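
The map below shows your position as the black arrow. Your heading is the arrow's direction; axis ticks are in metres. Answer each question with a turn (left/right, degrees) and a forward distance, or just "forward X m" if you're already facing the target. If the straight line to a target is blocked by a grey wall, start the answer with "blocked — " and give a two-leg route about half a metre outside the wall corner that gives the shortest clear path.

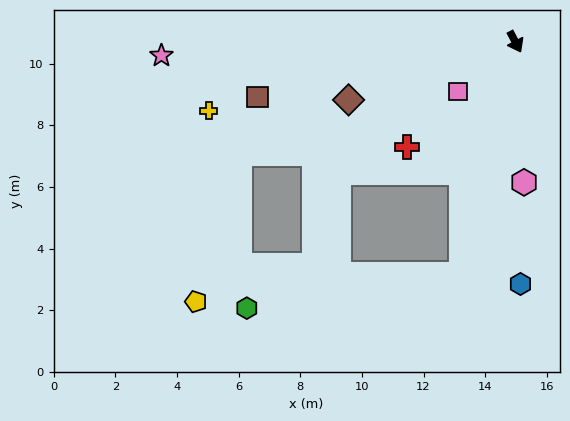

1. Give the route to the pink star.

turn right 115°, forward 11.5 m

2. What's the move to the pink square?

turn right 77°, forward 2.5 m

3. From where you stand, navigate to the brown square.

turn right 106°, forward 8.5 m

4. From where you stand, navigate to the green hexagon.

blocked — turn right 41°, forward 7.8 m, then turn right 68°, forward 7.1 m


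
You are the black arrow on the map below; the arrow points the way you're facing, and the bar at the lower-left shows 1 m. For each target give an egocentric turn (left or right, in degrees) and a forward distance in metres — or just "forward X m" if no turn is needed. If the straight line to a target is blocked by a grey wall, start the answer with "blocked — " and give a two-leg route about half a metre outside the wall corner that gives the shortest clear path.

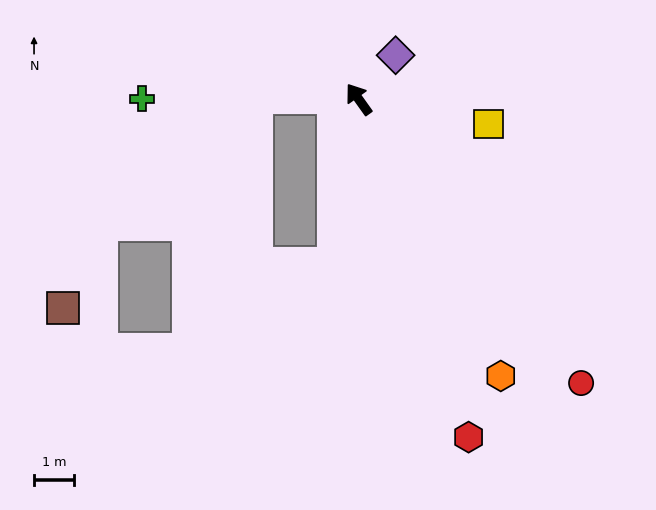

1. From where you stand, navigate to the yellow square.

turn right 136°, forward 3.3 m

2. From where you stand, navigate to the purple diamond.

turn right 76°, forward 1.4 m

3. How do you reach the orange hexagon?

turn left 172°, forward 7.8 m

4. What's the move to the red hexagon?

turn left 163°, forward 8.9 m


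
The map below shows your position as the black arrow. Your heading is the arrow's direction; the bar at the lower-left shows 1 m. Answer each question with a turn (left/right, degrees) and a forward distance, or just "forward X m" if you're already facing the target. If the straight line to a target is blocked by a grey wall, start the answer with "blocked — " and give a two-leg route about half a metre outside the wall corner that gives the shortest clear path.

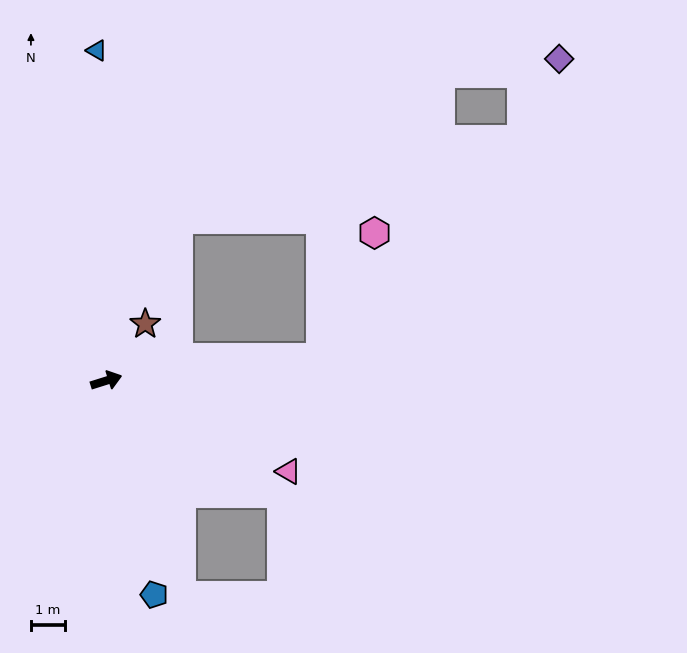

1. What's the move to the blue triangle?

turn left 74°, forward 9.7 m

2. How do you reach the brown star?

turn left 38°, forward 2.0 m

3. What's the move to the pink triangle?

turn right 44°, forward 6.0 m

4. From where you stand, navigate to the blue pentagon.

turn right 95°, forward 6.4 m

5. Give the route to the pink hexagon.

blocked — turn right 11°, forward 6.3 m, then turn left 60°, forward 4.0 m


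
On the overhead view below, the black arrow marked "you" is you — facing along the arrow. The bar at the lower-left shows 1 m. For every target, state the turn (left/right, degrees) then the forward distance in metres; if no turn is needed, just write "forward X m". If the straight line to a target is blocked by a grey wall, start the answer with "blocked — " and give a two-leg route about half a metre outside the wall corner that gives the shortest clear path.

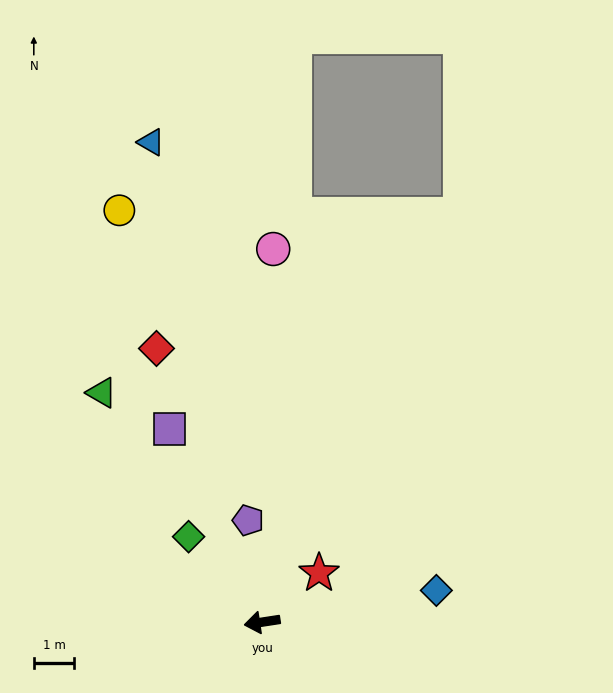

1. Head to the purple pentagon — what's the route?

turn right 91°, forward 2.5 m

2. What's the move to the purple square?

turn right 73°, forward 5.3 m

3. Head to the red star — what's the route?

turn right 148°, forward 1.9 m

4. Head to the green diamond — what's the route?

turn right 58°, forward 2.8 m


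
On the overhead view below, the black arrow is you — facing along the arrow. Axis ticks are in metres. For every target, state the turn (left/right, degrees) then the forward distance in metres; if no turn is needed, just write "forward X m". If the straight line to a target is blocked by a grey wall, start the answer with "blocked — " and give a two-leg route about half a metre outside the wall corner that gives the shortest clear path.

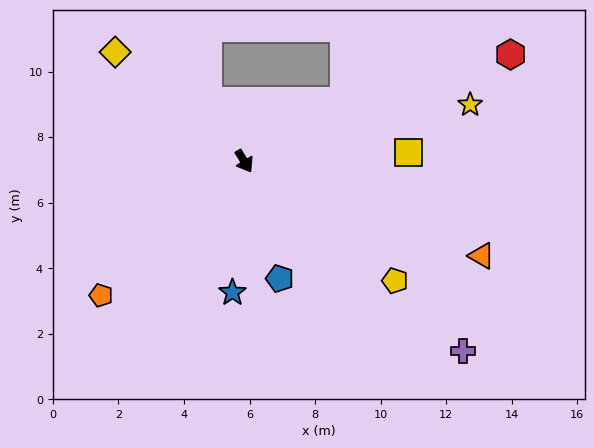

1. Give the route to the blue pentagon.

turn right 15°, forward 3.7 m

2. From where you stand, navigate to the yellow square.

turn left 62°, forward 5.0 m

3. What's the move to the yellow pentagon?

turn left 20°, forward 5.9 m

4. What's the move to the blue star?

turn right 37°, forward 4.0 m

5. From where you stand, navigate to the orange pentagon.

turn right 78°, forward 6.0 m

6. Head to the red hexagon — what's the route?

turn left 80°, forward 8.8 m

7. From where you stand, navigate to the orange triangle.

turn left 37°, forward 7.8 m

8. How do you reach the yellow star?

turn left 73°, forward 7.1 m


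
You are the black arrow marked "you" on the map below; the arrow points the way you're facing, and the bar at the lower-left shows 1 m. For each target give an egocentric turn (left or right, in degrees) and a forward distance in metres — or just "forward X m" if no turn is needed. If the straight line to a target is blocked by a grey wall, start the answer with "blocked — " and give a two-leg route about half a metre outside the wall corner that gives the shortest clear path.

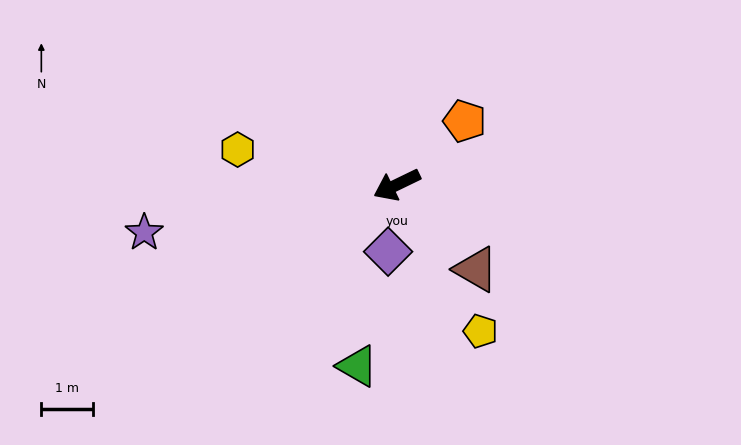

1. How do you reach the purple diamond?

turn left 57°, forward 1.3 m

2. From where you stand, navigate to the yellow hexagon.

turn right 38°, forward 3.1 m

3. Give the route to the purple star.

turn right 15°, forward 4.9 m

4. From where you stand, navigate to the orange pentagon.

turn right 163°, forward 1.8 m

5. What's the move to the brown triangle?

turn left 107°, forward 2.2 m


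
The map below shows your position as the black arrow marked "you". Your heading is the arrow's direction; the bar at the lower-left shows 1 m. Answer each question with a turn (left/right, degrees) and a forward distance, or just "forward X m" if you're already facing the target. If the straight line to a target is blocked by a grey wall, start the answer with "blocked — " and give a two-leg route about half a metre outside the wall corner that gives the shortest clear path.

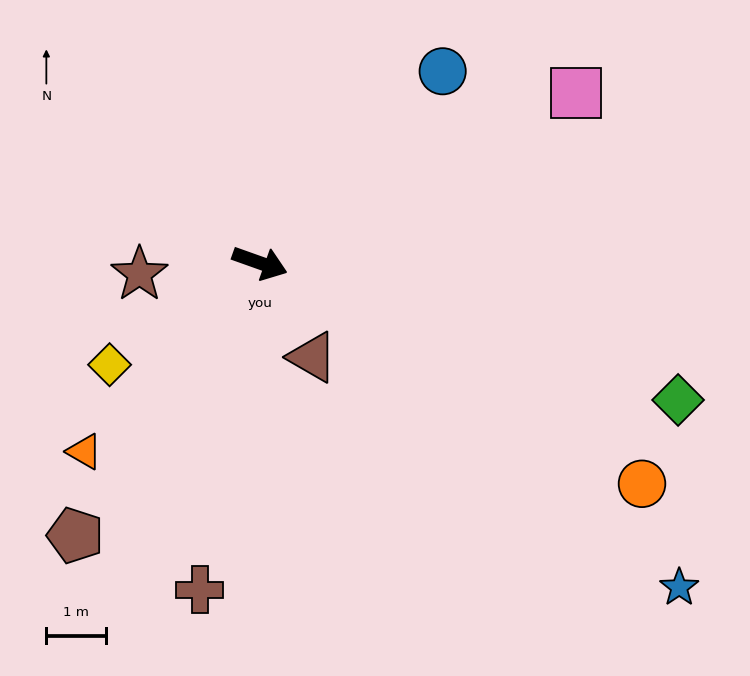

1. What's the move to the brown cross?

turn right 81°, forward 5.6 m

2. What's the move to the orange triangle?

turn right 113°, forward 4.3 m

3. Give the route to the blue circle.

turn left 66°, forward 4.5 m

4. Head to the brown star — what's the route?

turn right 155°, forward 2.0 m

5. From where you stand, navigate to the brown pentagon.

turn right 104°, forward 5.6 m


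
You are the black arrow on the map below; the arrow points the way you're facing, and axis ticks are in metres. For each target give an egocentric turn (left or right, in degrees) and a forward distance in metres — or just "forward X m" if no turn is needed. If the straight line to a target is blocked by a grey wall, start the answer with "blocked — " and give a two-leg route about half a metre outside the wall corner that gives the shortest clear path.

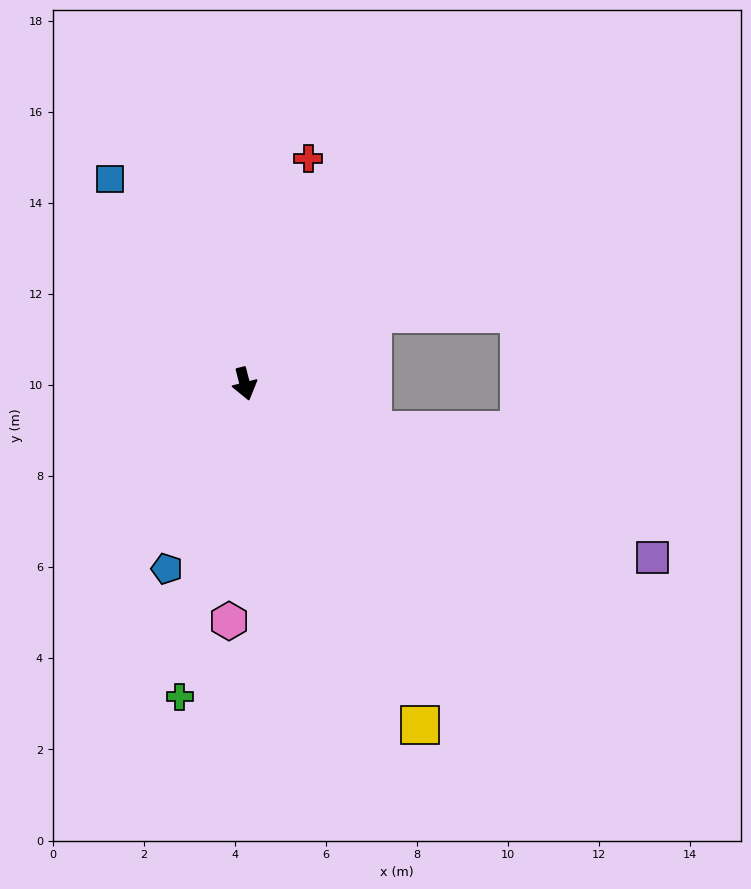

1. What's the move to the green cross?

turn right 26°, forward 7.0 m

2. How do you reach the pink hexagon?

turn right 18°, forward 5.2 m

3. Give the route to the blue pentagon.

turn right 37°, forward 4.4 m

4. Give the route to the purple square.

turn left 53°, forward 9.7 m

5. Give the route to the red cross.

turn left 150°, forward 5.1 m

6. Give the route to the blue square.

turn right 161°, forward 5.4 m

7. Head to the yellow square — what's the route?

turn left 13°, forward 8.4 m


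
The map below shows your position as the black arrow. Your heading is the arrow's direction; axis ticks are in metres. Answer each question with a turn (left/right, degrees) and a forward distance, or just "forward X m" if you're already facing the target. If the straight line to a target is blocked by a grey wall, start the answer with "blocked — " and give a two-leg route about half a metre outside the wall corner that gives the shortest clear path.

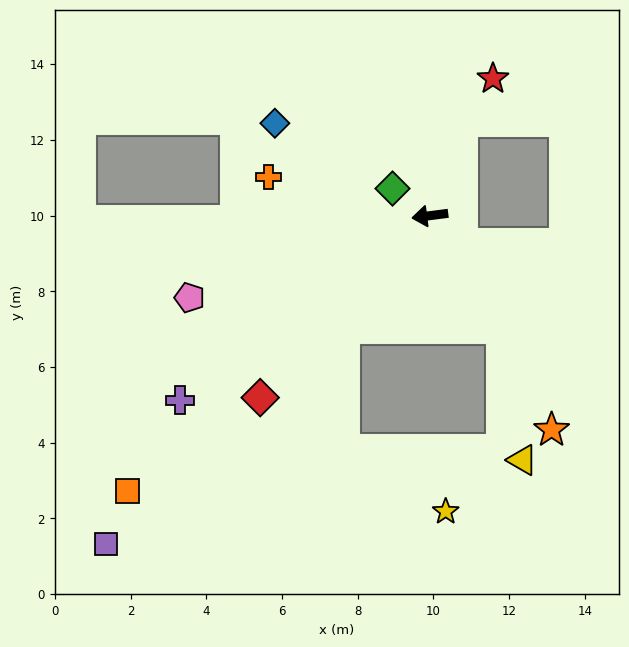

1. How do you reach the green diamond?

turn right 43°, forward 1.2 m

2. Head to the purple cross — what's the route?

turn left 29°, forward 8.2 m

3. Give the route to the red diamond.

turn left 40°, forward 6.6 m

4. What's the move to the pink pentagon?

turn left 12°, forward 6.7 m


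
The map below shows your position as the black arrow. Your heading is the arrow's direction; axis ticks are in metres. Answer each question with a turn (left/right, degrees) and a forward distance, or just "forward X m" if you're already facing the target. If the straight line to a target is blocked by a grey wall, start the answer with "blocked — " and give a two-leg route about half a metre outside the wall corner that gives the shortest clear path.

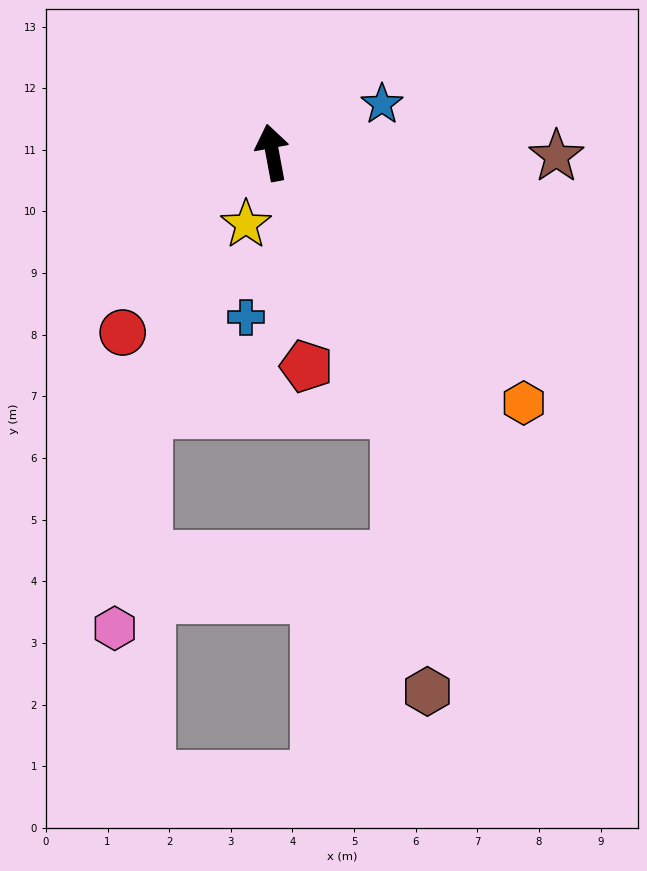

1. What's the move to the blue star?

turn right 77°, forward 1.9 m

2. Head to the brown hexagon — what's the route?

blocked — turn right 165°, forward 4.7 m, then turn right 19°, forward 4.6 m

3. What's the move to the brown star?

turn right 101°, forward 4.6 m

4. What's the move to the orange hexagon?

turn right 145°, forward 5.8 m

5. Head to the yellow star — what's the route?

turn left 149°, forward 1.2 m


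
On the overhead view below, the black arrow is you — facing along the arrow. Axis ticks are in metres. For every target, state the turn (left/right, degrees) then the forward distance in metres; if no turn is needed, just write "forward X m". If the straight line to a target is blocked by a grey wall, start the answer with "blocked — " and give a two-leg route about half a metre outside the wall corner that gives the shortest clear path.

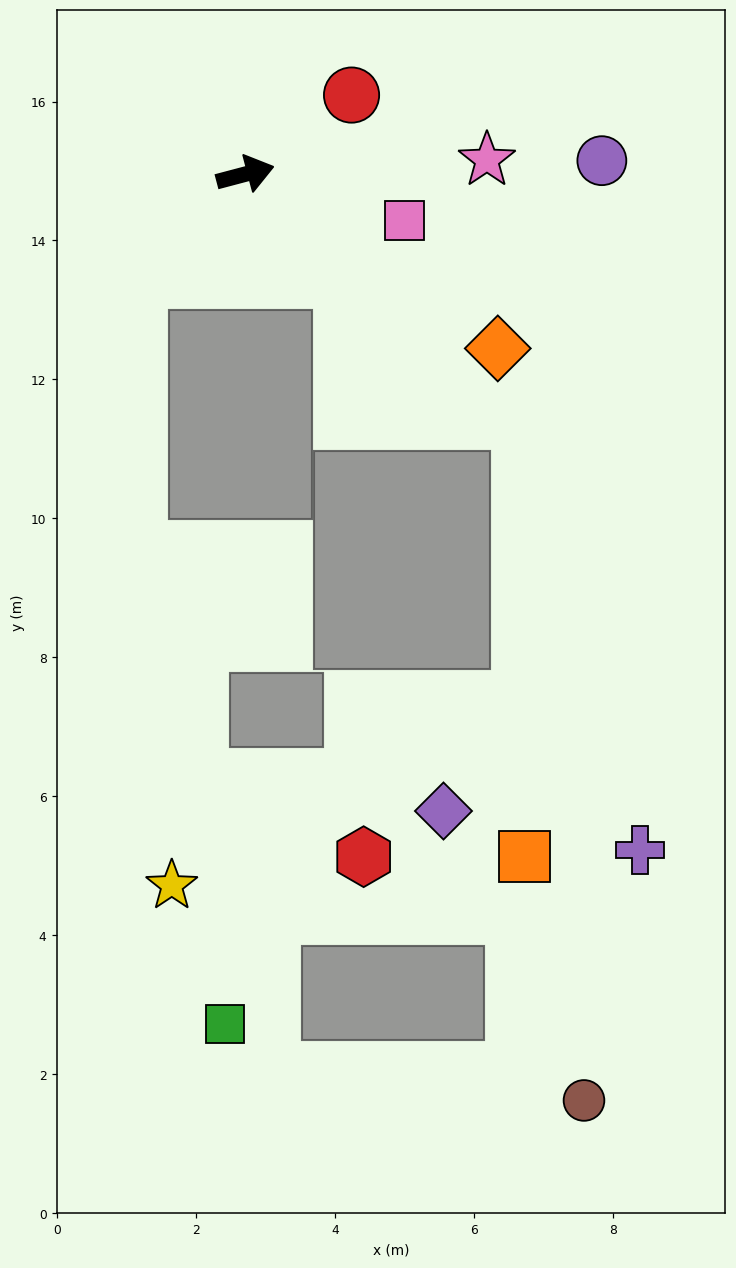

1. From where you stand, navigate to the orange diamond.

turn right 49°, forward 4.4 m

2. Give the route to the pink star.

turn right 11°, forward 3.5 m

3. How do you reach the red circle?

turn left 22°, forward 1.9 m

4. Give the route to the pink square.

turn right 31°, forward 2.4 m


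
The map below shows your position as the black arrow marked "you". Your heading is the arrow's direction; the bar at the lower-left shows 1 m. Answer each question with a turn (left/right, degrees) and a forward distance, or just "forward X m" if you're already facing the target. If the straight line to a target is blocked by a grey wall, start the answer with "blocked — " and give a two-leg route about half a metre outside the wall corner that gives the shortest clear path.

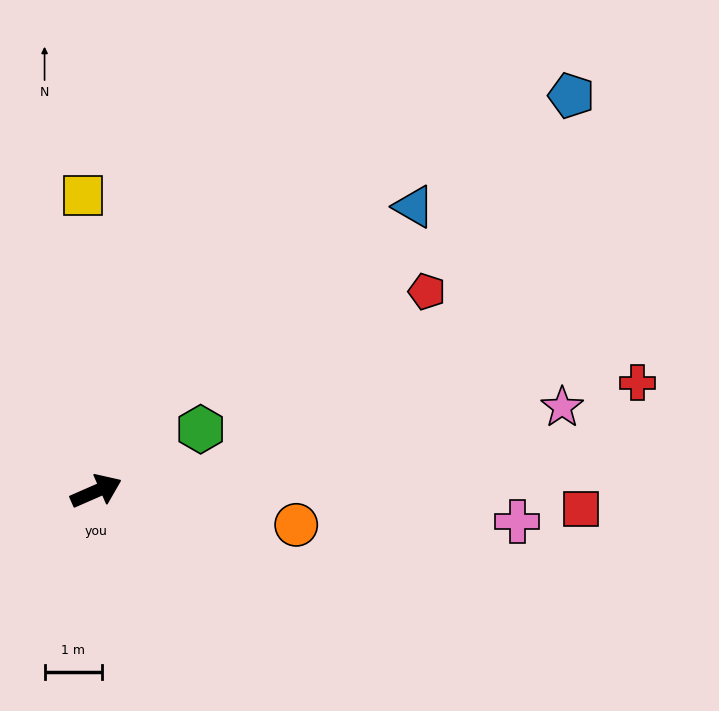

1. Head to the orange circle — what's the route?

turn right 33°, forward 3.5 m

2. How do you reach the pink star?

turn right 13°, forward 8.2 m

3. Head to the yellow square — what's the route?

turn left 69°, forward 5.1 m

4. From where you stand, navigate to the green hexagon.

turn left 7°, forward 2.1 m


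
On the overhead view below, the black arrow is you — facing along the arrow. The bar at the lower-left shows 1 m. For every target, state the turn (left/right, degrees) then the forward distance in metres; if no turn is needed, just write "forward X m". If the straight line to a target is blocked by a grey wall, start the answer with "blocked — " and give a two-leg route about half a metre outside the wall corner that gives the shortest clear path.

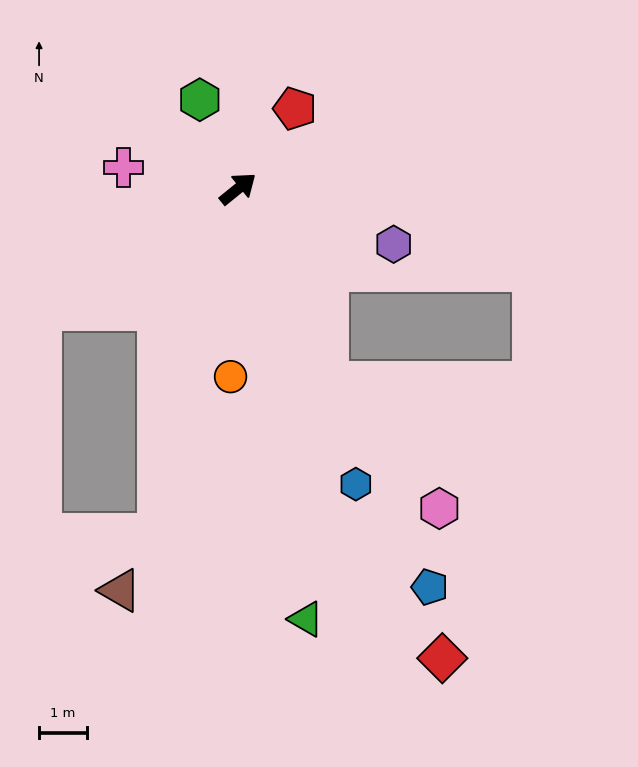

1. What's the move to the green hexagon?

turn left 74°, forward 2.0 m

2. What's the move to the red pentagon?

turn left 16°, forward 2.1 m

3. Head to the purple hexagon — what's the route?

turn right 59°, forward 3.5 m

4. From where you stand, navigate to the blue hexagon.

turn right 107°, forward 6.7 m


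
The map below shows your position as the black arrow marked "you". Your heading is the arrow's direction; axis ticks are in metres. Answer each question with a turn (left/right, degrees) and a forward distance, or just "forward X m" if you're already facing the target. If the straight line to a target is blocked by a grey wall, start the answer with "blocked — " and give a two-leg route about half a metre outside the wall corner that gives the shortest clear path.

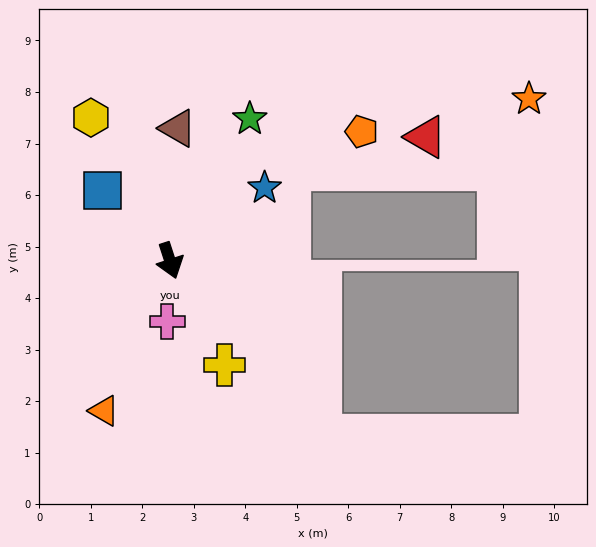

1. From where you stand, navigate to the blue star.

turn left 110°, forward 2.3 m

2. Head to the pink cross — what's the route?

turn right 20°, forward 1.2 m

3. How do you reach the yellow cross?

turn left 10°, forward 2.3 m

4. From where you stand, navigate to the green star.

turn left 133°, forward 3.2 m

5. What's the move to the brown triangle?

turn left 159°, forward 2.6 m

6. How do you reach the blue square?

turn right 154°, forward 1.9 m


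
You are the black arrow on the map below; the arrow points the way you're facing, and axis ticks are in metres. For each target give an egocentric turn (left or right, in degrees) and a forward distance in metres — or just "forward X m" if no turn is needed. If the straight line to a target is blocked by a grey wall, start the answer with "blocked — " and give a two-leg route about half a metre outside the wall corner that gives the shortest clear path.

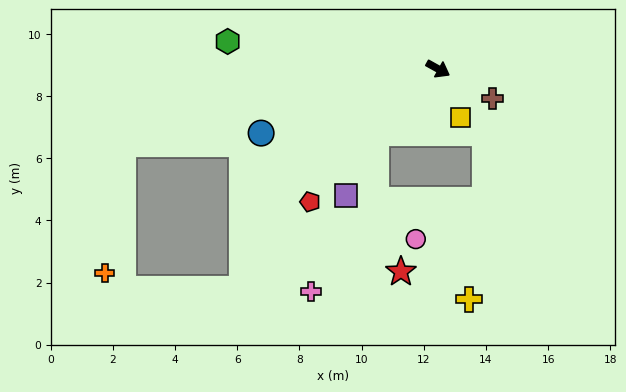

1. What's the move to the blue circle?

turn right 131°, forward 6.1 m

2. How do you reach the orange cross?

blocked — turn right 138°, forward 10.4 m, then turn left 69°, forward 4.2 m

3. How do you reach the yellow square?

turn right 36°, forward 1.7 m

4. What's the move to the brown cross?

forward 2.0 m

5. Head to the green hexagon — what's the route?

turn right 158°, forward 6.8 m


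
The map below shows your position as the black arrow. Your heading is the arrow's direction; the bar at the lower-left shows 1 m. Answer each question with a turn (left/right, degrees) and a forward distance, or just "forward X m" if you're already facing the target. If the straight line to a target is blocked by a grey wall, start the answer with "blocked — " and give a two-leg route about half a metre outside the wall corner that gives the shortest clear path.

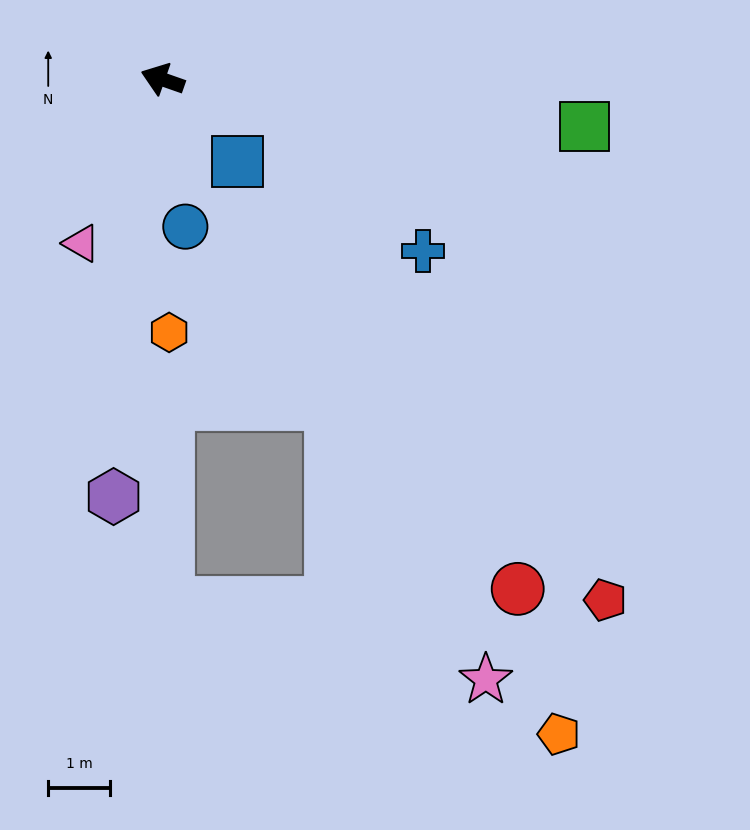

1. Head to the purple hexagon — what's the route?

turn left 103°, forward 6.8 m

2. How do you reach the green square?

turn right 167°, forward 6.9 m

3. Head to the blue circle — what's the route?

turn left 118°, forward 2.4 m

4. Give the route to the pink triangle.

turn left 83°, forward 3.0 m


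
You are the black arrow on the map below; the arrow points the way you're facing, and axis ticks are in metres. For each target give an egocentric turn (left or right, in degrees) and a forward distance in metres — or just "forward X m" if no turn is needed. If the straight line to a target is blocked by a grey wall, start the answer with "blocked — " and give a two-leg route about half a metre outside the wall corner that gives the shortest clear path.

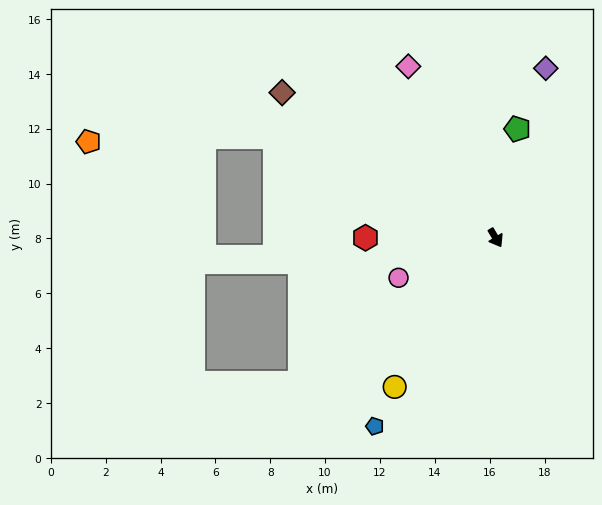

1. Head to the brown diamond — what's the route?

turn right 155°, forward 9.4 m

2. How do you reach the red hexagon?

turn right 121°, forward 4.7 m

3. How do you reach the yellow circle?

turn right 65°, forward 6.6 m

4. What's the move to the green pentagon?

turn left 138°, forward 4.0 m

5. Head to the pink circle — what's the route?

turn right 99°, forward 3.8 m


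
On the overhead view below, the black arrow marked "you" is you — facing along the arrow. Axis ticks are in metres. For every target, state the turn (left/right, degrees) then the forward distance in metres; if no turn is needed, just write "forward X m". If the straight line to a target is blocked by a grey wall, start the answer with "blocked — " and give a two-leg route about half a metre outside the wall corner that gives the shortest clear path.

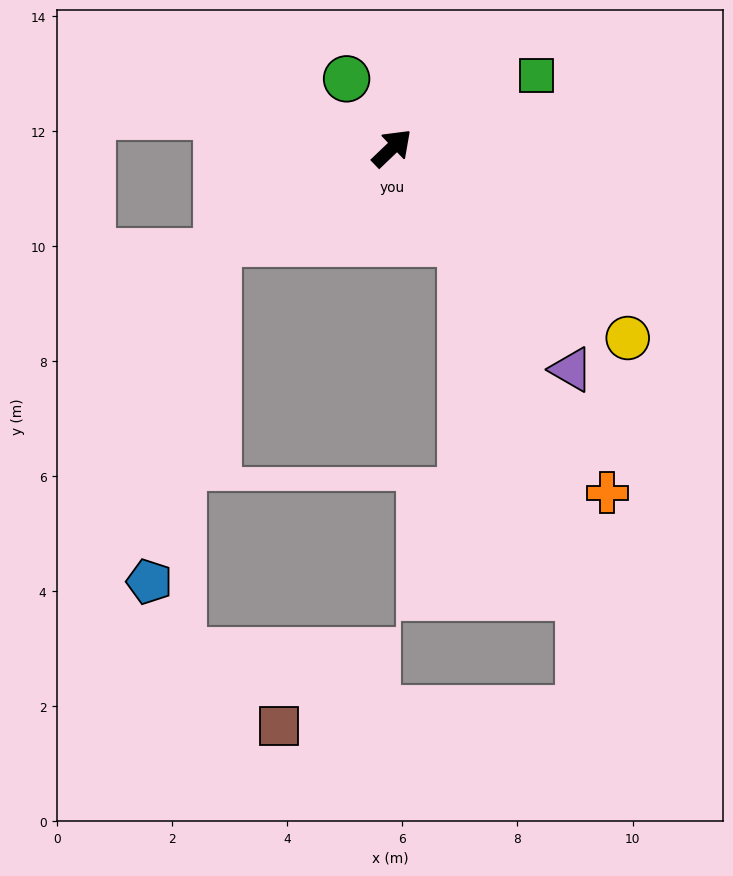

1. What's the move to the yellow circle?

turn right 83°, forward 5.3 m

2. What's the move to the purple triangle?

turn right 95°, forward 5.0 m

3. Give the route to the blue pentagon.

blocked — turn left 165°, forward 3.5 m, then turn left 50°, forward 6.0 m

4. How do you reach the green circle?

turn left 80°, forward 1.4 m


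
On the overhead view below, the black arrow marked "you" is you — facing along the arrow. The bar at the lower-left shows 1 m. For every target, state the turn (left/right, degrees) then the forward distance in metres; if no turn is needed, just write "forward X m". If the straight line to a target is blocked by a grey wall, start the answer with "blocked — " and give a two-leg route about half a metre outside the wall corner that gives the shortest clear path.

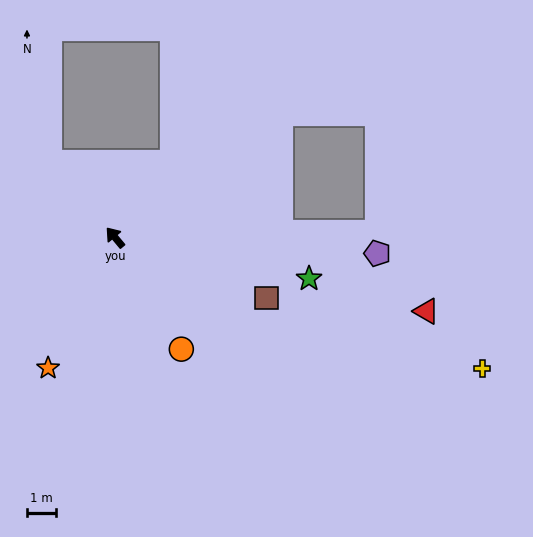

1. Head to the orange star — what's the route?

turn left 113°, forward 5.0 m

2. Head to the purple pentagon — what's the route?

turn right 133°, forward 9.0 m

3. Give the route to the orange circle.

turn left 171°, forward 4.4 m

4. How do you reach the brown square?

turn right 152°, forward 5.6 m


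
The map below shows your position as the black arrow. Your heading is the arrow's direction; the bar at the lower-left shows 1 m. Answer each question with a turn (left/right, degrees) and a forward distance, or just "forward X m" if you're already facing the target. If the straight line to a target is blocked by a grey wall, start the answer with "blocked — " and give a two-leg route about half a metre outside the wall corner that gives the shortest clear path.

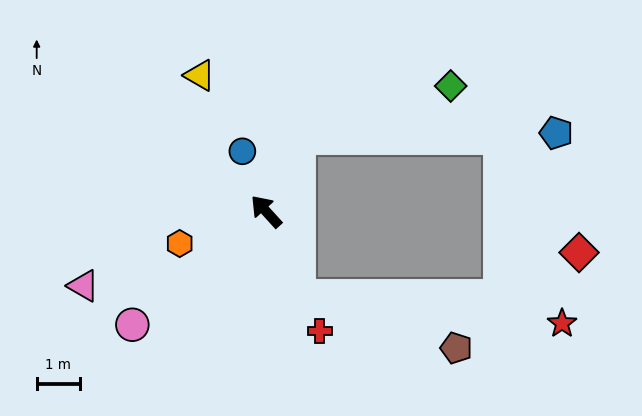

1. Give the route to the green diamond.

blocked — turn right 65°, forward 1.9 m, then turn right 49°, forward 3.7 m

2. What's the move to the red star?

blocked — turn left 158°, forward 2.1 m, then turn left 64°, forward 6.2 m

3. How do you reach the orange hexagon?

turn left 68°, forward 2.1 m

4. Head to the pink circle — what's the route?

turn left 88°, forward 4.1 m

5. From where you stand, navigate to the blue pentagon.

blocked — turn right 65°, forward 1.9 m, then turn right 67°, forward 6.0 m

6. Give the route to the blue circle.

turn right 21°, forward 1.5 m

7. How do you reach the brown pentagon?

blocked — turn left 158°, forward 2.1 m, then turn left 52°, forward 3.9 m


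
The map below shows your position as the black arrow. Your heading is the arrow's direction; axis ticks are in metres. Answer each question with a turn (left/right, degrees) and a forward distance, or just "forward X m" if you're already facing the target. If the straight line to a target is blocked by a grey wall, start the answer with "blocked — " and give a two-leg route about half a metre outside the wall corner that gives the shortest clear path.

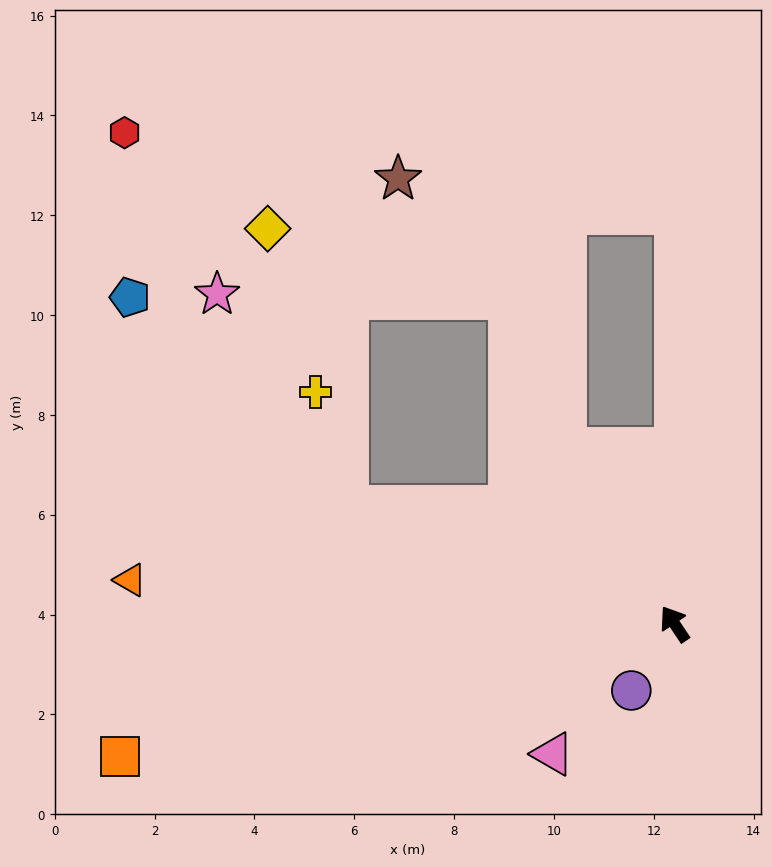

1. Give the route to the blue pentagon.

blocked — turn left 37°, forward 7.0 m, then turn right 25°, forward 6.1 m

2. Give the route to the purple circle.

turn left 113°, forward 1.6 m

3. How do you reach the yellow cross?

blocked — turn left 37°, forward 7.0 m, then turn right 55°, forward 2.4 m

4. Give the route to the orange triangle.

turn left 52°, forward 10.9 m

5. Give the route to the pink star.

blocked — turn left 37°, forward 7.0 m, then turn right 39°, forward 5.0 m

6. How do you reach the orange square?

turn left 70°, forward 11.4 m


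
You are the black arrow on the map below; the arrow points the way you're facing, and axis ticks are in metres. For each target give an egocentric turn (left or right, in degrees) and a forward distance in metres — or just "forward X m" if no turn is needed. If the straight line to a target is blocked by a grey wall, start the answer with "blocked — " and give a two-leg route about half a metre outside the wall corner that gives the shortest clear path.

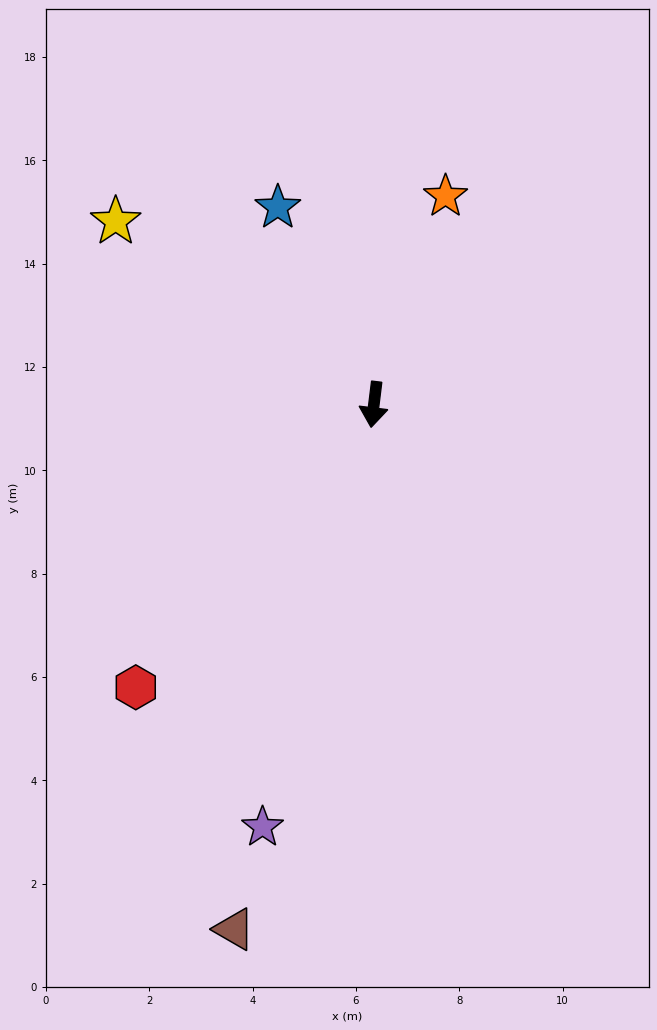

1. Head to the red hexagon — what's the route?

turn right 33°, forward 7.2 m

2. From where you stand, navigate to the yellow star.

turn right 118°, forward 6.1 m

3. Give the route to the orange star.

turn left 168°, forward 4.3 m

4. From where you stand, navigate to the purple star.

turn right 8°, forward 8.5 m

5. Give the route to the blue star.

turn right 147°, forward 4.2 m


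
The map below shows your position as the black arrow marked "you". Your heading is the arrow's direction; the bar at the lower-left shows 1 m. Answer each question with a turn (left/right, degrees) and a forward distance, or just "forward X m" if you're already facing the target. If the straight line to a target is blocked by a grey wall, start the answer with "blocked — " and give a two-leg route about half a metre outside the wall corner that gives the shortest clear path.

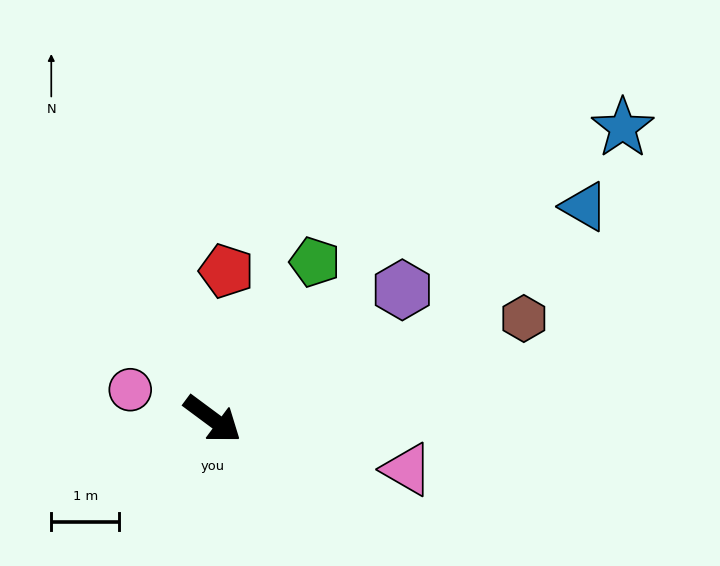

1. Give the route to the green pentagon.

turn left 93°, forward 2.8 m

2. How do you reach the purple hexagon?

turn left 71°, forward 3.4 m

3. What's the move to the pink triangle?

turn left 22°, forward 3.0 m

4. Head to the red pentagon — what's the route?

turn left 121°, forward 2.2 m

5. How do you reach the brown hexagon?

turn left 54°, forward 4.8 m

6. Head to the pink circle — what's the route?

turn right 163°, forward 1.3 m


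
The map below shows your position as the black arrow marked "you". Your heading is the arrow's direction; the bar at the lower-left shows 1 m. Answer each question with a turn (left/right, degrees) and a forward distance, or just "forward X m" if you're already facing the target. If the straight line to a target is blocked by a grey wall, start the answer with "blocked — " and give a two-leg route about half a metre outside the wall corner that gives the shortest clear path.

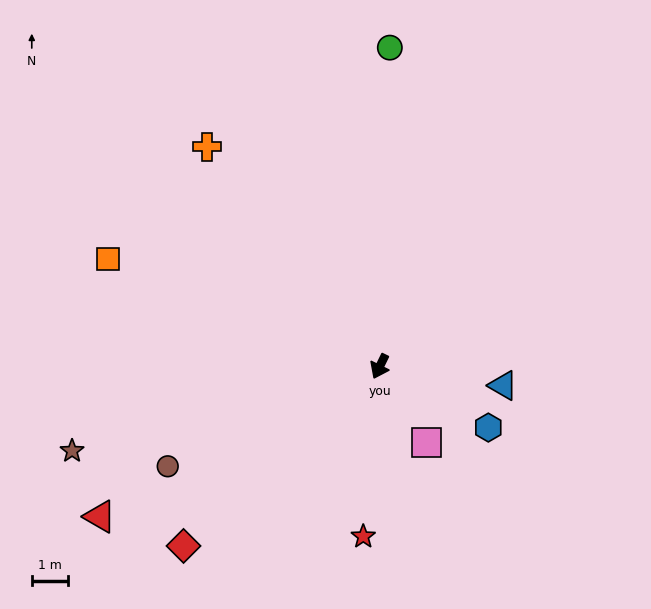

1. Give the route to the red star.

turn left 20°, forward 4.7 m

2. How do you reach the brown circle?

turn right 39°, forward 6.4 m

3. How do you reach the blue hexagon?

turn left 87°, forward 3.4 m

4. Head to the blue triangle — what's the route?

turn left 107°, forward 3.4 m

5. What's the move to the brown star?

turn right 49°, forward 8.8 m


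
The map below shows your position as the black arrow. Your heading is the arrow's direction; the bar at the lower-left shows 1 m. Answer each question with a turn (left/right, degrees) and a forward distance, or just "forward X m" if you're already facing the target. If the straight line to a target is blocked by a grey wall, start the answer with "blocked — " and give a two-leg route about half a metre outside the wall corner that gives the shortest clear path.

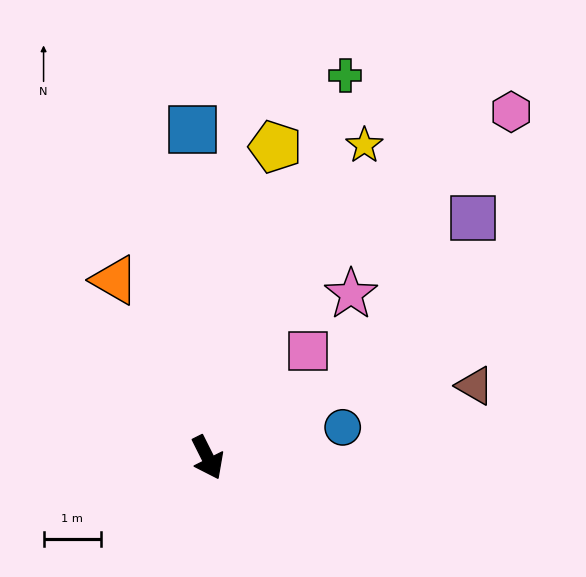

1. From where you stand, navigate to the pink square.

turn left 110°, forward 2.6 m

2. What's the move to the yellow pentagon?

turn left 141°, forward 5.5 m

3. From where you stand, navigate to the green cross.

turn left 134°, forward 7.1 m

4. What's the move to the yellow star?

turn left 127°, forward 6.1 m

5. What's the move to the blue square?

turn left 156°, forward 5.7 m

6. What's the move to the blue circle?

turn left 76°, forward 2.4 m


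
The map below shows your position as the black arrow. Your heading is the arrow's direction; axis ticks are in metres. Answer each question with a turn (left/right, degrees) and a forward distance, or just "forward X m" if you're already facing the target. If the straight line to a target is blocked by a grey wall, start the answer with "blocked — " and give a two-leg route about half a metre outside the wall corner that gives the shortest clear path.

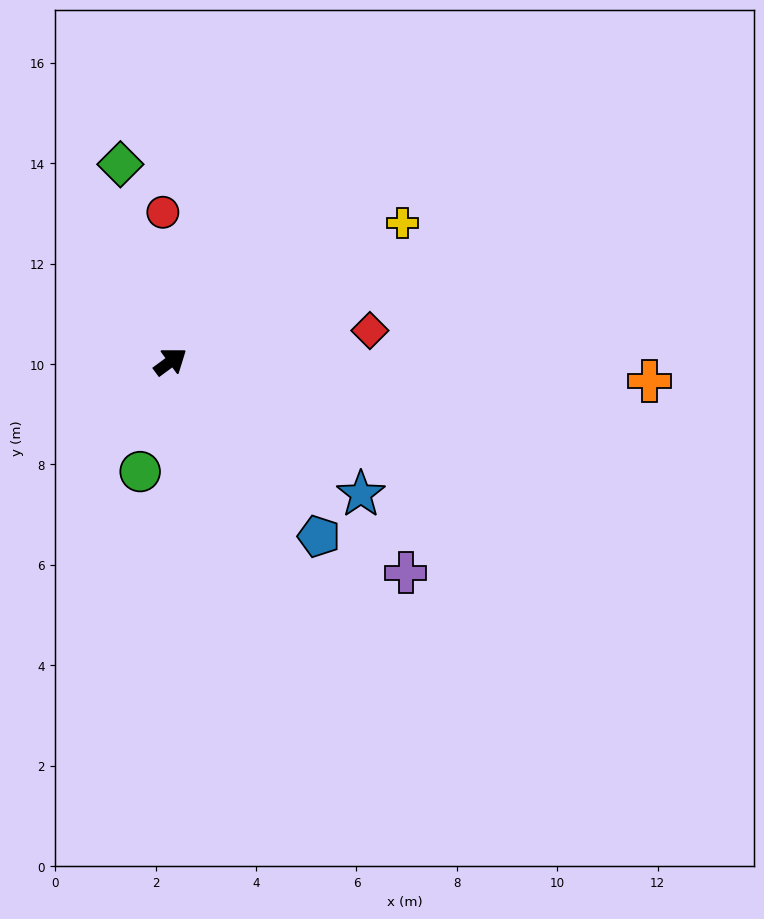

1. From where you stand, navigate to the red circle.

turn left 57°, forward 3.0 m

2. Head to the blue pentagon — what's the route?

turn right 86°, forward 4.6 m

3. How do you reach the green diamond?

turn left 68°, forward 4.1 m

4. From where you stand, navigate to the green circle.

turn right 142°, forward 2.3 m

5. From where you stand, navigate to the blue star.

turn right 71°, forward 4.6 m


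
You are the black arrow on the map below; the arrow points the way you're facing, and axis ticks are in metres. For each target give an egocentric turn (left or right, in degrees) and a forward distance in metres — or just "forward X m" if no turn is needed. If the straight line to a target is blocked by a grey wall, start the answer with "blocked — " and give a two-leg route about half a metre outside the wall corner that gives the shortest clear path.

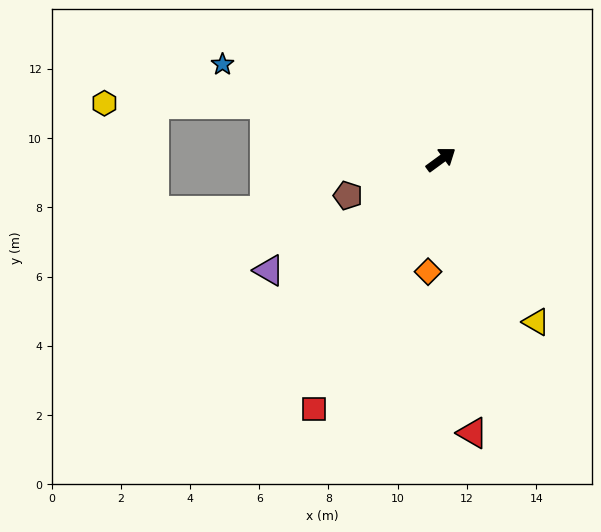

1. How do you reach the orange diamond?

turn right 133°, forward 3.3 m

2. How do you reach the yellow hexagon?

blocked — turn left 126°, forward 5.3 m, then turn left 17°, forward 4.6 m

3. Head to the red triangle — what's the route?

turn right 120°, forward 8.0 m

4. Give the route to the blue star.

turn left 120°, forward 6.9 m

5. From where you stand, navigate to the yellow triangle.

turn right 96°, forward 5.4 m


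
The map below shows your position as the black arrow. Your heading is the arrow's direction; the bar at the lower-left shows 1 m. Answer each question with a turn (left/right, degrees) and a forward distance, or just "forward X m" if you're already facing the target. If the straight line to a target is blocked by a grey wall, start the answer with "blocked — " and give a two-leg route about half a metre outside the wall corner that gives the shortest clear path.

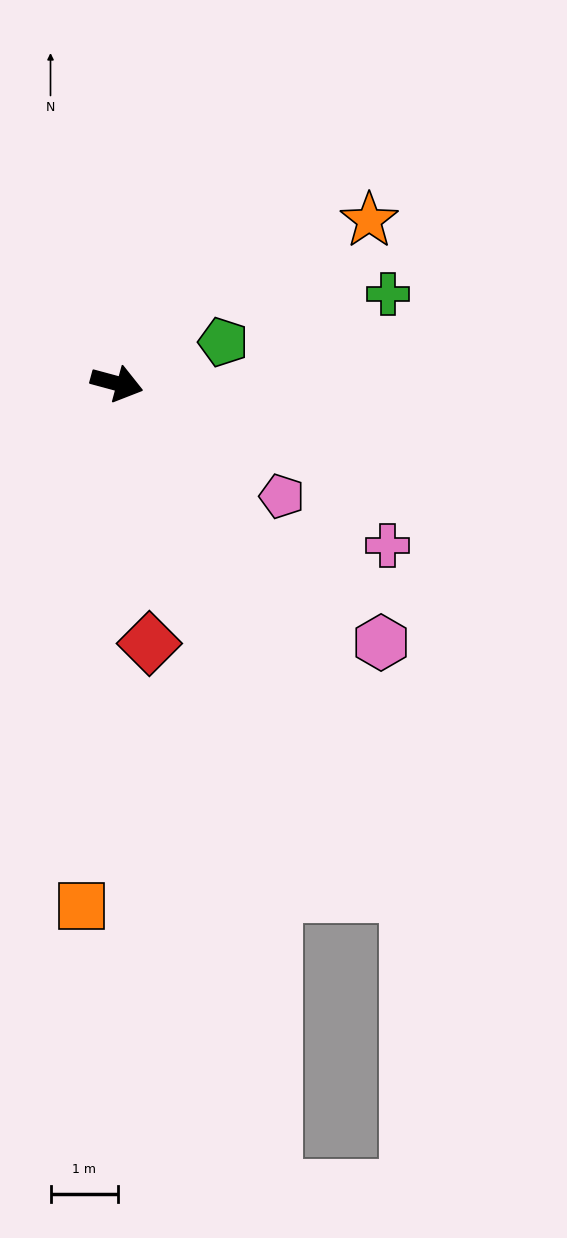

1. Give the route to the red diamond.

turn right 68°, forward 3.9 m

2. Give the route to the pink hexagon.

turn right 29°, forward 5.5 m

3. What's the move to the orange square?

turn right 79°, forward 7.7 m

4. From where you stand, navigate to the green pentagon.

turn left 36°, forward 1.7 m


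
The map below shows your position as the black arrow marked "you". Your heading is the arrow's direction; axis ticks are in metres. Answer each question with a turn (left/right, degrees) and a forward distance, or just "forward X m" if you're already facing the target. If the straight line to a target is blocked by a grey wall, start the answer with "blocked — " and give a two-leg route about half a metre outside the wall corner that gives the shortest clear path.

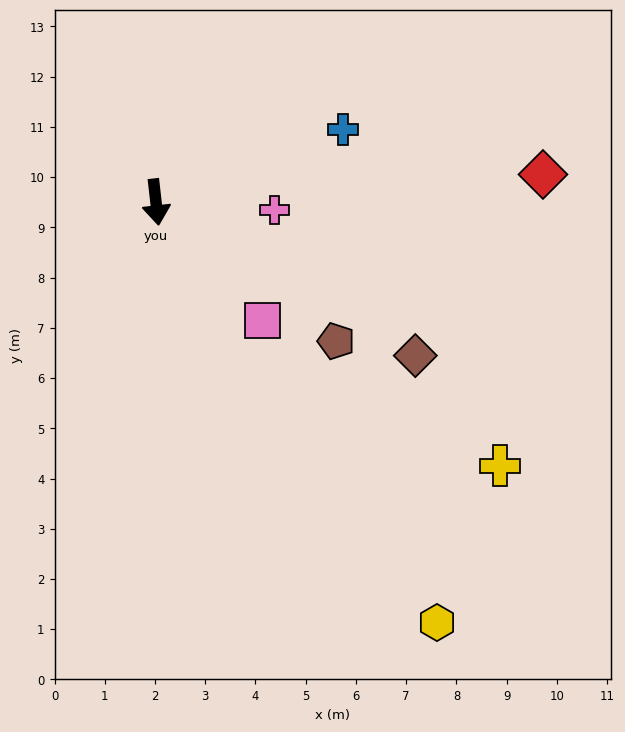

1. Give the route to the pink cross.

turn left 80°, forward 2.4 m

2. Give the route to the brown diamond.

turn left 53°, forward 6.0 m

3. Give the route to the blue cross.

turn left 105°, forward 4.0 m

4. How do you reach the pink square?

turn left 36°, forward 3.2 m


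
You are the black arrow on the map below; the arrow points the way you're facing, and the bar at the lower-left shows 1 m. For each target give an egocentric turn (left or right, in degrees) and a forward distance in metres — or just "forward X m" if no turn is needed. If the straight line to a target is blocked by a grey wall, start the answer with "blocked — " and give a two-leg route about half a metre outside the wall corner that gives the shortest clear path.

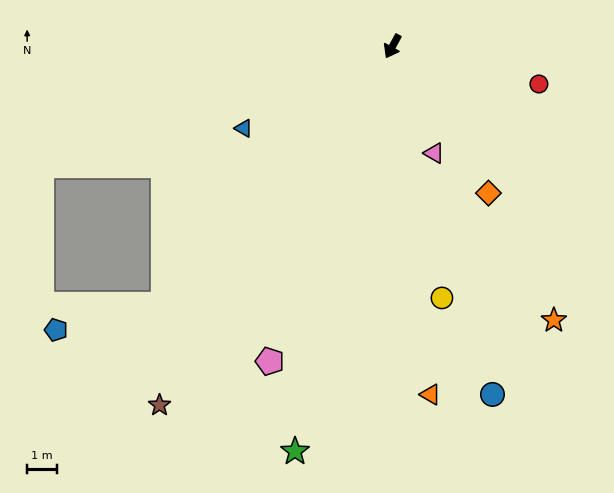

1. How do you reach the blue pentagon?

blocked — turn right 13°, forward 11.4 m, then turn right 35°, forward 3.7 m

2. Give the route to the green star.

turn left 15°, forward 13.8 m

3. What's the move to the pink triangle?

turn left 50°, forward 3.8 m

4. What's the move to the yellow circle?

turn left 40°, forward 8.5 m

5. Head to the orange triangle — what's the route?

turn left 35°, forward 11.6 m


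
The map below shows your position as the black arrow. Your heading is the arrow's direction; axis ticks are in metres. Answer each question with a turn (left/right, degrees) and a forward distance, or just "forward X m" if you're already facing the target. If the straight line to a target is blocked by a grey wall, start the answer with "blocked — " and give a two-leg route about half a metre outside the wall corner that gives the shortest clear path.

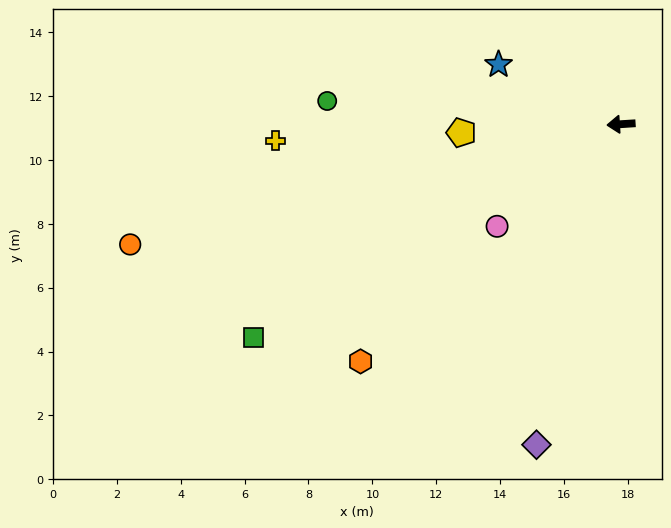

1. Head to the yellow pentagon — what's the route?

forward 5.0 m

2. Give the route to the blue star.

turn right 30°, forward 4.3 m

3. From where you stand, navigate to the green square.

turn left 26°, forward 13.3 m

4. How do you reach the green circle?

turn right 8°, forward 9.2 m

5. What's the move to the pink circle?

turn left 36°, forward 5.0 m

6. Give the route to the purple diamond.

turn left 72°, forward 10.4 m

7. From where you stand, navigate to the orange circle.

turn left 10°, forward 15.8 m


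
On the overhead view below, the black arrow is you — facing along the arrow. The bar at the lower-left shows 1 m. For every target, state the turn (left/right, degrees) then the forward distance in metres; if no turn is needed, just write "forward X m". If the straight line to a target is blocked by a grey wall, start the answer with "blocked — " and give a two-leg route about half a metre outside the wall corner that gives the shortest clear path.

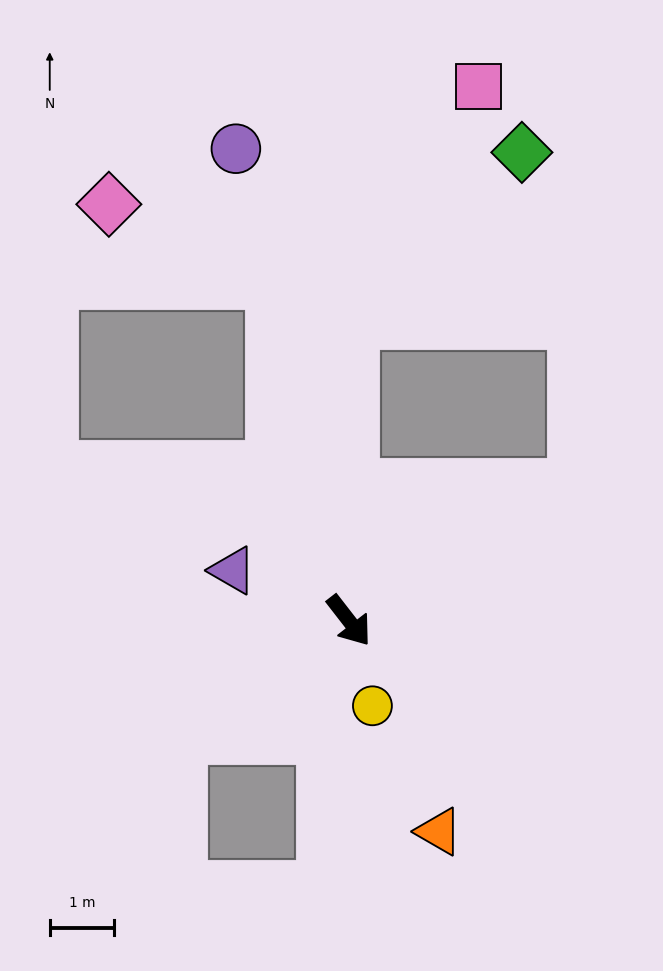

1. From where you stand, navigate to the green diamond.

blocked — turn left 142°, forward 4.6 m, then turn right 45°, forward 3.7 m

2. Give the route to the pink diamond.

blocked — turn left 155°, forward 5.4 m, then turn left 52°, forward 2.8 m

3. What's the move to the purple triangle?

turn right 151°, forward 2.0 m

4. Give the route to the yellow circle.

turn right 22°, forward 1.4 m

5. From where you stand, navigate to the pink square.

blocked — turn left 142°, forward 4.6 m, then turn right 28°, forward 4.1 m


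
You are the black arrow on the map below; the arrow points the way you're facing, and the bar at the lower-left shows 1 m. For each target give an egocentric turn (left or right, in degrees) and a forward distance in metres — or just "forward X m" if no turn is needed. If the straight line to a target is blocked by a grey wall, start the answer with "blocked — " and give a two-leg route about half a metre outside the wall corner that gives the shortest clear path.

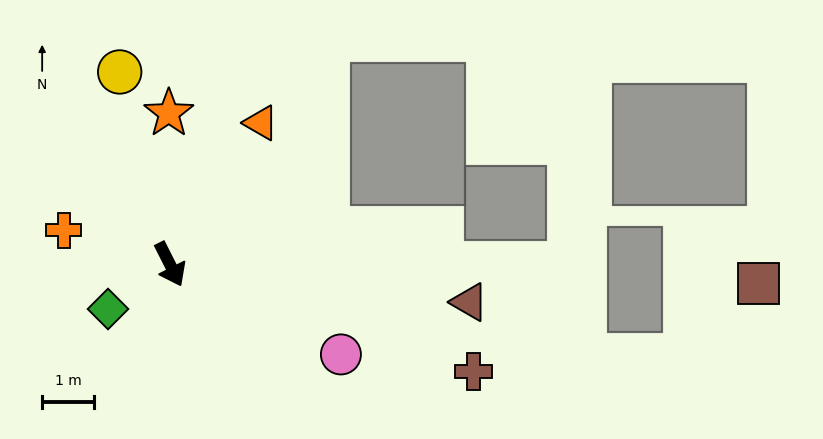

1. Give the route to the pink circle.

turn left 35°, forward 3.7 m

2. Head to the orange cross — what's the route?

turn right 135°, forward 2.2 m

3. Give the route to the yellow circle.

turn left 168°, forward 3.8 m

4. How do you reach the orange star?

turn left 154°, forward 2.9 m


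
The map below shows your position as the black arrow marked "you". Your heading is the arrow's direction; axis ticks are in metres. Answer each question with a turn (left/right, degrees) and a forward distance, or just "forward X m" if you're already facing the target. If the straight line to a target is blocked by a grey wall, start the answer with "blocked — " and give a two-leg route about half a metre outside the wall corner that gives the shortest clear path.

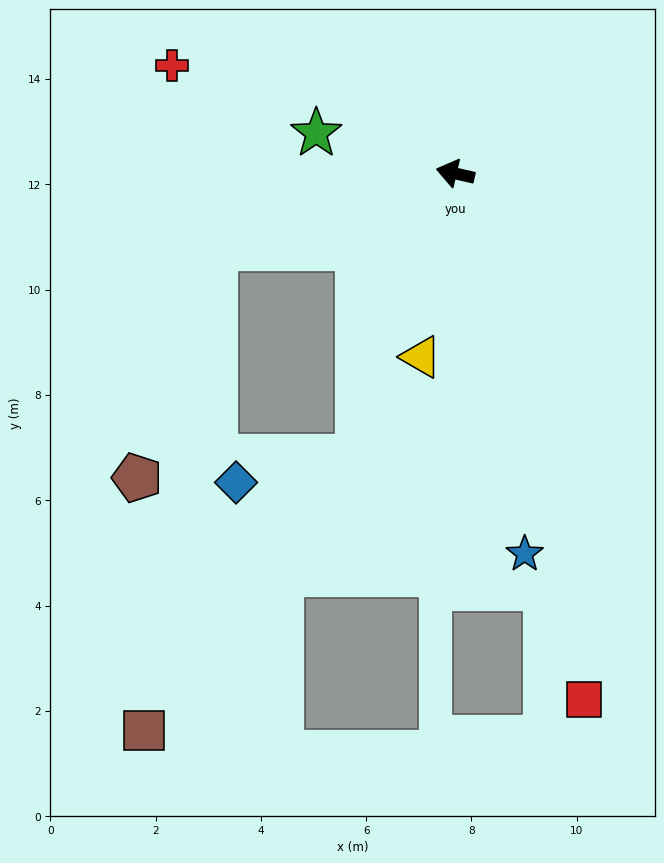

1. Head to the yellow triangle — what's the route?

turn left 92°, forward 3.5 m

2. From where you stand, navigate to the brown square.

blocked — turn left 30°, forward 4.8 m, then turn left 65°, forward 9.3 m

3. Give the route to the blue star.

turn left 113°, forward 7.3 m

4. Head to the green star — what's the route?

turn right 3°, forward 2.7 m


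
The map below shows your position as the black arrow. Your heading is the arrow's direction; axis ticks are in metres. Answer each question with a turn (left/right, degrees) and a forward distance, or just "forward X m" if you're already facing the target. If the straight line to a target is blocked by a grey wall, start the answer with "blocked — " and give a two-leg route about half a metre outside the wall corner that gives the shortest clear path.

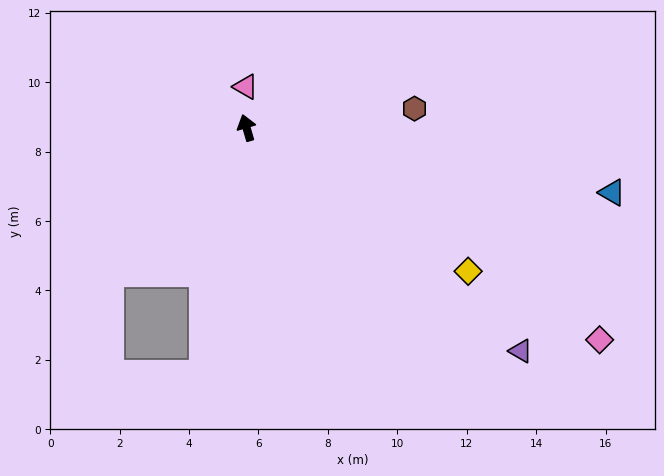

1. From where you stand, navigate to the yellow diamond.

turn right 139°, forward 7.6 m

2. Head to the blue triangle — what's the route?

turn right 116°, forward 10.7 m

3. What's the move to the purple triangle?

turn right 145°, forward 10.2 m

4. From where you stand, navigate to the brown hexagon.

turn right 100°, forward 4.9 m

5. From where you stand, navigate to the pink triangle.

turn right 15°, forward 1.2 m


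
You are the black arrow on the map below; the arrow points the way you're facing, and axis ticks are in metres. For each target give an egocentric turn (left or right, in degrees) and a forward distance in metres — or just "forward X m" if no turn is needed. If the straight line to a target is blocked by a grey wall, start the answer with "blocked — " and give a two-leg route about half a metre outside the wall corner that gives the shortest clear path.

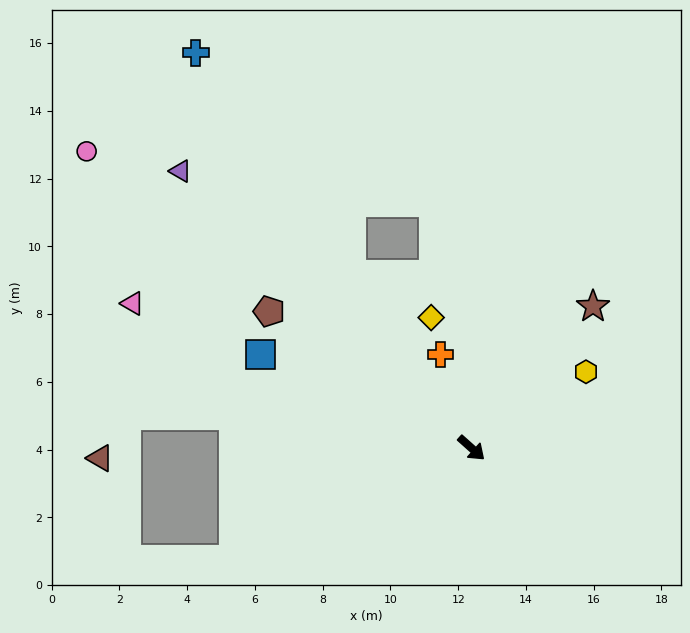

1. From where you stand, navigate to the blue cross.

turn left 167°, forward 14.2 m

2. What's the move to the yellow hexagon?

turn left 75°, forward 4.1 m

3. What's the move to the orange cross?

turn left 150°, forward 2.9 m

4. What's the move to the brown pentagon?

turn right 172°, forward 7.2 m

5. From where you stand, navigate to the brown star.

turn left 91°, forward 5.5 m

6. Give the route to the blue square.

turn right 162°, forward 6.8 m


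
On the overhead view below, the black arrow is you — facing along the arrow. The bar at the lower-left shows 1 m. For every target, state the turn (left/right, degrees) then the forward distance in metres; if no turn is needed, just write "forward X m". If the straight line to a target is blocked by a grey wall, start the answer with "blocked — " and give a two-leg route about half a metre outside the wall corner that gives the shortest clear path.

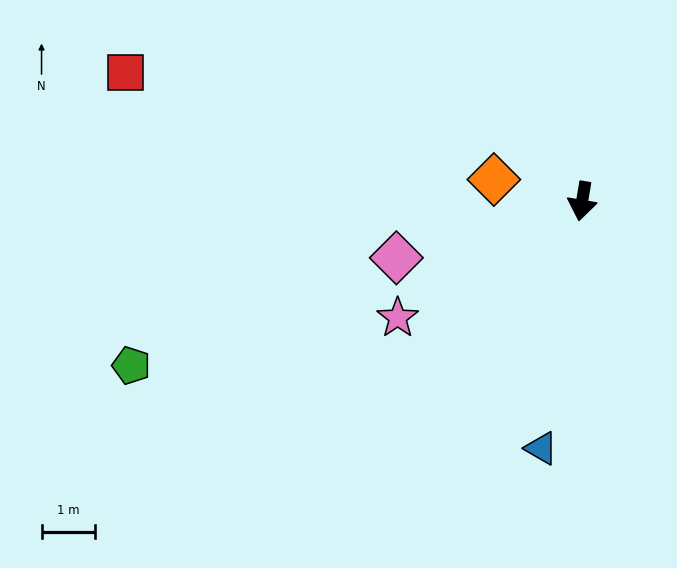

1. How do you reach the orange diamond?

turn right 94°, forward 1.7 m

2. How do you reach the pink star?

turn right 48°, forward 4.1 m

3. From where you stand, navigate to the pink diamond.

turn right 64°, forward 3.6 m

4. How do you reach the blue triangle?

forward 4.7 m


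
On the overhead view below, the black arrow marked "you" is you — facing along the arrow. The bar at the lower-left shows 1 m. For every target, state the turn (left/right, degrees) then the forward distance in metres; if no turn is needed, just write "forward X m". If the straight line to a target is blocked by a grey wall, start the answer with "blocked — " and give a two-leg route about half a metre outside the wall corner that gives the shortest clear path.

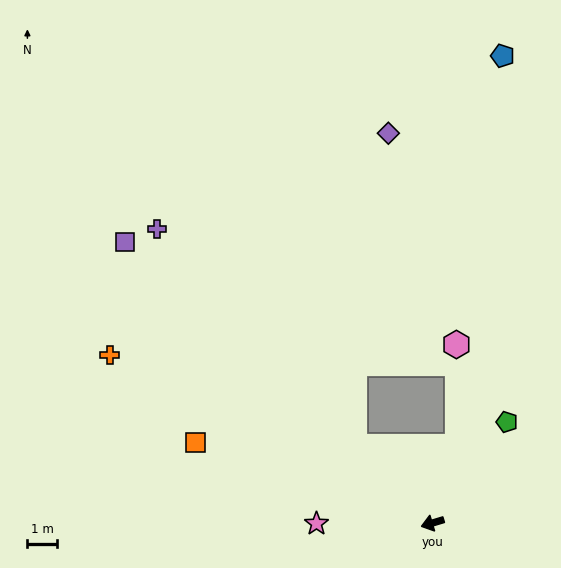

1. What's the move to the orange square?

turn right 35°, forward 8.4 m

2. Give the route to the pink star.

turn right 16°, forward 3.9 m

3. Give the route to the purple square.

turn right 59°, forward 13.9 m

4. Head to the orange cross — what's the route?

turn right 44°, forward 12.2 m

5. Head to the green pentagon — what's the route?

turn right 143°, forward 4.2 m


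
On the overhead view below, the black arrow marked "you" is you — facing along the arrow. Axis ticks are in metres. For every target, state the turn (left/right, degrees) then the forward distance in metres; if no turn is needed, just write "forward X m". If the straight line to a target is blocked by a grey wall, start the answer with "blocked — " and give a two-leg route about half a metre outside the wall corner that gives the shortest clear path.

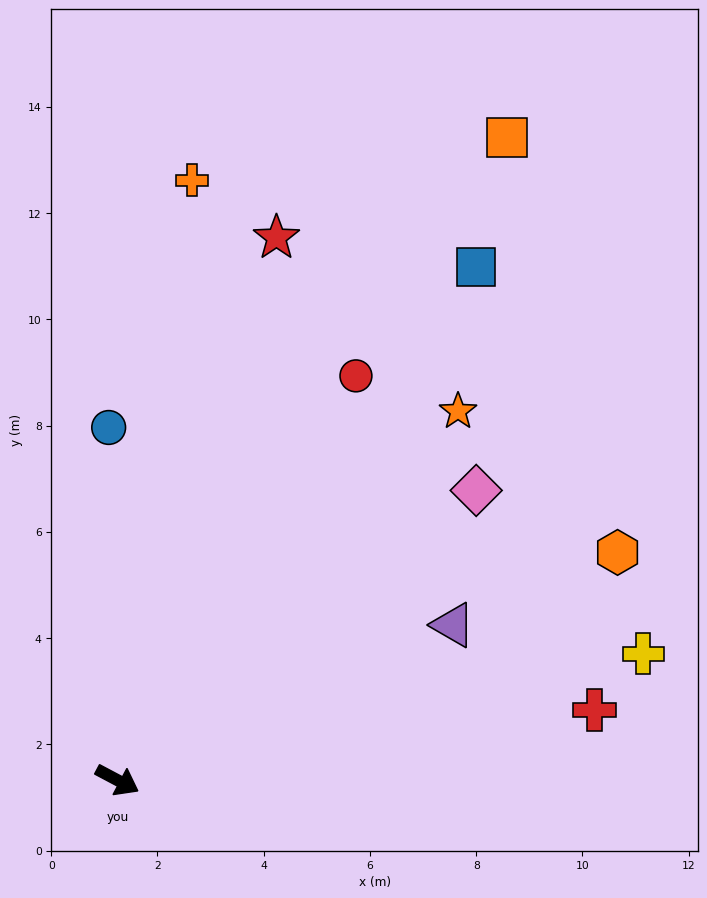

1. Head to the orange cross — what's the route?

turn left 111°, forward 11.4 m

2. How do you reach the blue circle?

turn left 119°, forward 6.6 m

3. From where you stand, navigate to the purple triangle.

turn left 53°, forward 7.0 m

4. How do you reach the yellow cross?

turn left 41°, forward 10.2 m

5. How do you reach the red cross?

turn left 36°, forward 9.1 m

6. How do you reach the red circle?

turn left 87°, forward 8.8 m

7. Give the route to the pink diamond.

turn left 67°, forward 8.7 m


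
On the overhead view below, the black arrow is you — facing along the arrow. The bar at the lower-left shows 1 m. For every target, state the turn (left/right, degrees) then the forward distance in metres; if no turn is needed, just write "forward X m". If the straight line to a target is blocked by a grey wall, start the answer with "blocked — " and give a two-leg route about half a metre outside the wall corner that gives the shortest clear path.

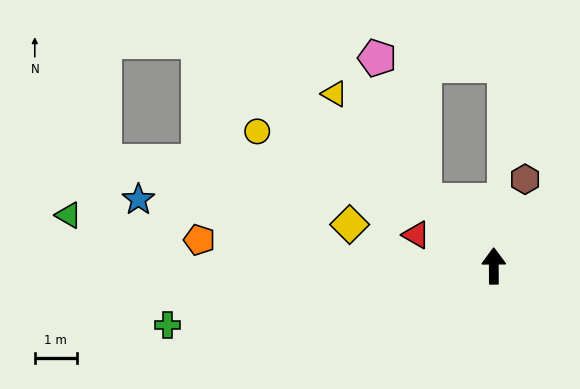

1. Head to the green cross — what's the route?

turn left 100°, forward 7.9 m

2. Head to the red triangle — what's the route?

turn left 68°, forward 2.0 m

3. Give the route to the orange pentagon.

turn left 85°, forward 7.0 m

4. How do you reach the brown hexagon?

turn right 20°, forward 2.2 m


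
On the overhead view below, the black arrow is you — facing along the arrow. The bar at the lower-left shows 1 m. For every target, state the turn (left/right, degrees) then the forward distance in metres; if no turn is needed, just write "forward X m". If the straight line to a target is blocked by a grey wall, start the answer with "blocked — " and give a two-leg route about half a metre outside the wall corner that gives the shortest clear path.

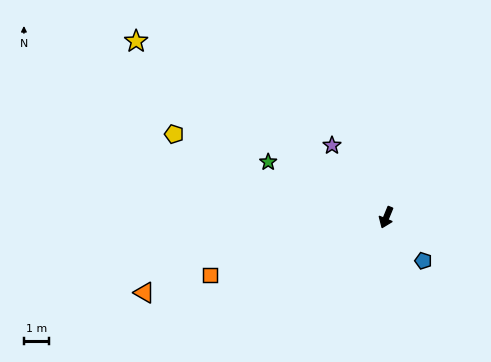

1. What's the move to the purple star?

turn right 121°, forward 3.6 m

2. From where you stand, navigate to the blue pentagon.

turn left 63°, forward 2.3 m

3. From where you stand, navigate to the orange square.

turn right 50°, forward 7.4 m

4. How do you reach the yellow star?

turn right 103°, forward 12.2 m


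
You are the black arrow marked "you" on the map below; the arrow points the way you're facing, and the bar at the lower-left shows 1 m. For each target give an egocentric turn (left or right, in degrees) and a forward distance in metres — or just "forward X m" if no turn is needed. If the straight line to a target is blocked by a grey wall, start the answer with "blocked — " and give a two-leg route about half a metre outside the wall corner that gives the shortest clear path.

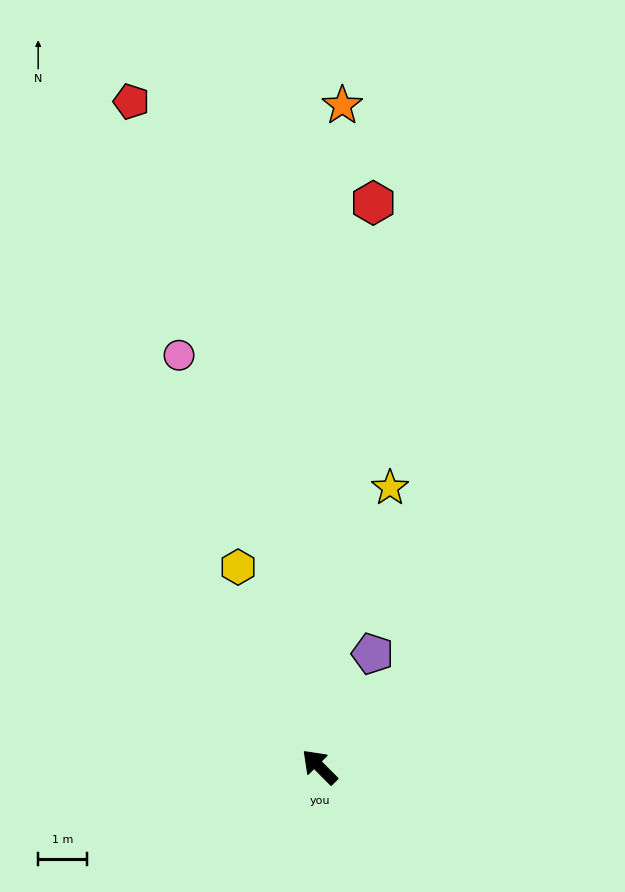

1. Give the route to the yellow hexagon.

turn right 23°, forward 4.4 m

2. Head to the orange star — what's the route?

turn right 47°, forward 13.6 m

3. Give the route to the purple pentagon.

turn right 70°, forward 2.6 m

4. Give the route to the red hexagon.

turn right 50°, forward 11.6 m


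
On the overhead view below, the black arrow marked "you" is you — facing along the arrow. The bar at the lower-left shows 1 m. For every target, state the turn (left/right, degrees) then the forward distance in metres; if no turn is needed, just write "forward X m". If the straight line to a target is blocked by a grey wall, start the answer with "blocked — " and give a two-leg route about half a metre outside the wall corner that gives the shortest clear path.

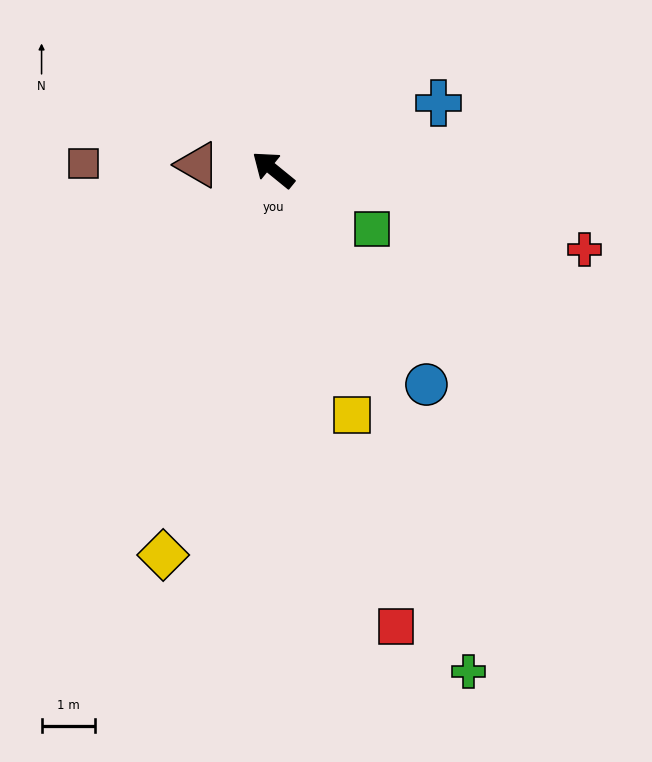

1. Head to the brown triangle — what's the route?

turn left 35°, forward 1.4 m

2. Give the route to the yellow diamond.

turn left 113°, forward 7.5 m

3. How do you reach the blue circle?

turn left 165°, forward 4.9 m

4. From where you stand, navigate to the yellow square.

turn left 147°, forward 4.8 m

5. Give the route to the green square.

turn right 172°, forward 2.1 m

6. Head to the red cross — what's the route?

turn right 155°, forward 6.0 m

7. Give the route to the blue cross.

turn right 119°, forward 3.3 m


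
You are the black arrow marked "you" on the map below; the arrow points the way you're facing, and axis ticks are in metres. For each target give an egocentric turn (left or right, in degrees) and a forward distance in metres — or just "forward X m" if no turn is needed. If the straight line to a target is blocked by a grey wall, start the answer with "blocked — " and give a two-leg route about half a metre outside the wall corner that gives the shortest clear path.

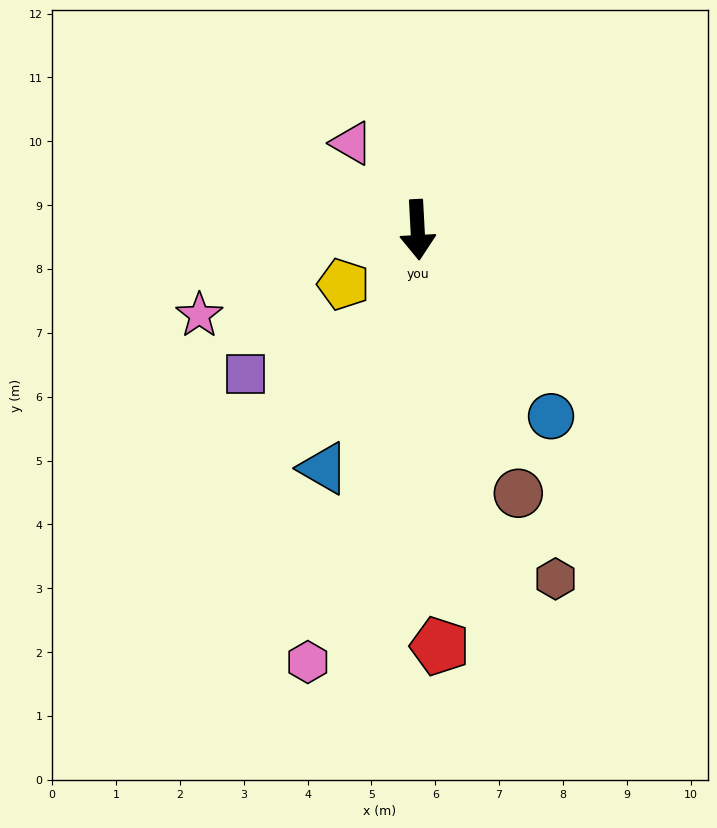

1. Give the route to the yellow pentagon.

turn right 57°, forward 1.4 m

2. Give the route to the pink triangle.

turn right 146°, forward 1.7 m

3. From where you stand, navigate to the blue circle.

turn left 33°, forward 3.6 m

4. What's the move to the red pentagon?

forward 6.5 m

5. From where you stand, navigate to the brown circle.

turn left 18°, forward 4.4 m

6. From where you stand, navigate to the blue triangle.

turn right 25°, forward 4.0 m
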